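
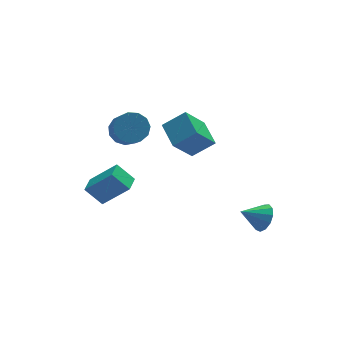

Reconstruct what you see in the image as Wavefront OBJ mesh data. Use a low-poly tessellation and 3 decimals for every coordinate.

v 4.131 -2.536 -3.449
v 4.543 -2.188 -2.844
v 3.009 -2.384 -2.771
v 4.419 -1.851 -3.126
v 4.203 -1.732 -3.51
v 3.965 -1.868 -3.875
v 3.779 -2.216 -4.104
v 3.705 -2.666 -4.125
v 3.767 -3.075 -3.932
v 3.944 -3.312 -3.585
v 4.181 -3.304 -3.194
v 4.402 -3.051 -2.885
v 4.537 -2.635 -2.755
v -1.145 2.165 0.849
v -0.669 2.628 1.426
v -0.898 1.018 2.908
v -1.375 0.555 2.331
v -1.141 2.761 1.497
v -1.371 1.151 2.979
v -1.615 2.704 1.362
v -1.845 1.094 2.844
v -1.939 2.476 1.064
v -2.169 0.867 2.546
v -2.012 2.15 0.698
v -2.242 0.54 2.18
v -1.809 1.828 0.38
v -2.039 0.218 1.862
v -1.396 1.613 0.211
v -1.625 0.003 1.693
v -0.902 1.574 0.244
v -1.132 -0.036 1.726
v -0.486 1.722 0.47
v -0.716 0.112 1.952
v -0.279 2.01 0.816
v -0.509 0.401 2.297
v -0.347 2.348 1.172
v -0.577 0.739 2.654
v -3.399 1.883 -2.847
v -2.21 1.232 -1.487
v -2.877 2.711 -2.907
v -1.689 2.06 -1.547
v -2.671 1.36 -3.733
v -1.483 0.709 -2.373
v -2.15 2.188 -3.793
v -0.961 1.537 -2.433
v 0.838 1.107 -0.06
v 1.978 0.913 0.764
v 0.78 2.576 0.366
v 1.92 2.382 1.19
v 1.98 1.578 -1.53
v 3.12 1.384 -0.706
v 1.922 3.047 -1.104
v 3.062 2.853 -0.28
f 2 1 4
f 2 4 3
f 4 1 5
f 4 5 3
f 5 1 6
f 5 6 3
f 6 1 7
f 6 7 3
f 7 1 8
f 7 8 3
f 8 1 9
f 8 9 3
f 9 1 10
f 9 10 3
f 10 1 11
f 10 11 3
f 11 1 12
f 11 12 3
f 12 1 13
f 12 13 3
f 13 1 2
f 13 2 3
f 15 14 18
f 15 18 16
f 16 18 19
f 16 19 17
f 18 14 20
f 18 20 19
f 19 20 21
f 19 21 17
f 20 14 22
f 20 22 21
f 21 22 23
f 21 23 17
f 22 14 24
f 22 24 23
f 23 24 25
f 23 25 17
f 24 14 26
f 24 26 25
f 25 26 27
f 25 27 17
f 26 14 28
f 26 28 27
f 27 28 29
f 27 29 17
f 28 14 30
f 28 30 29
f 29 30 31
f 29 31 17
f 30 14 32
f 30 32 31
f 31 32 33
f 31 33 17
f 32 14 34
f 32 34 33
f 33 34 35
f 33 35 17
f 34 14 36
f 34 36 35
f 35 36 37
f 35 37 17
f 36 14 15
f 36 15 37
f 37 15 16
f 37 16 17
f 39 41 38
f 42 39 38
f 38 41 40
f 40 42 38
f 39 45 41
f 43 39 42
f 43 45 39
f 41 45 40
f 44 42 40
f 40 45 44
f 44 43 42
f 45 43 44
f 47 49 46
f 50 47 46
f 46 49 48
f 48 50 46
f 47 53 49
f 51 47 50
f 51 53 47
f 49 53 48
f 52 50 48
f 48 53 52
f 52 51 50
f 53 51 52



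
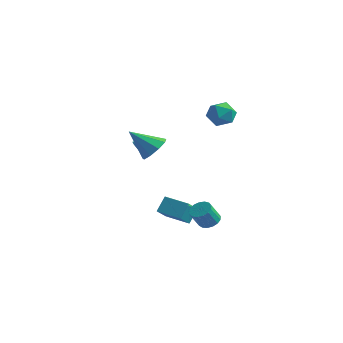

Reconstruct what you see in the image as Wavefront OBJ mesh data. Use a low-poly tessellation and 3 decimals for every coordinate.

v 1.027 2.444 4.119
v 1.725 2.868 4.428
v 1.795 1.972 3.032
v 2.493 2.396 3.341
v 2.178 1.704 3.77
v 1.703 1.996 4.441
v 1.817 2.844 3.019
v 1.342 3.136 3.69
v 2.213 3.115 3.748
v 2.436 2.41 4.212
v 1.084 2.43 3.248
v 1.307 1.725 3.712
v -3.087 1.631 0.148
v -2.482 1.441 -0.037
v -2.593 2.609 0.752
v -2.549 1.595 -0.233
v -2.697 1.755 -0.37
v -2.905 1.895 -0.428
v -3.14 1.996 -0.399
v -3.367 2.041 -0.286
v -3.551 2.024 -0.107
v -3.665 1.946 0.11
v -3.691 1.821 0.334
v -3.624 1.667 0.529
v -3.476 1.508 0.667
v -3.268 1.367 0.725
v -3.033 1.267 0.696
v -2.806 1.221 0.583
v -2.622 1.239 0.404
v -2.508 1.316 0.187
v -0.424 -0.279 1.497
v 0.257 -0.739 1.864
v -1.536 -0.981 2.683
v 0.202 -0.19 2.137
v -0.146 0.317 2.111
v -0.625 0.545 1.797
v -1.009 0.387 1.343
v -1.12 -0.083 0.961
v -0.906 -0.645 0.83
v -0.466 -1.036 1.011
v -0.007 -1.073 1.419
v 3.627 -0.808 -2.174
v 4.051 -0.451 -1.896
v 3.937 -1.055 -0.948
v 3.513 -1.412 -1.226
v 3.794 -0.314 -1.839
v 3.68 -0.917 -0.891
v 3.499 -0.29 -1.859
v 3.385 -0.893 -0.911
v 3.233 -0.384 -1.952
v 3.119 -0.988 -1.003
v 3.057 -0.576 -2.095
v 2.944 -1.18 -1.146
v 3.012 -0.821 -2.256
v 2.899 -1.425 -1.308
v 3.108 -1.063 -2.399
v 2.994 -1.667 -1.45
v 3.323 -1.247 -2.49
v 3.209 -1.85 -1.541
v 3.607 -1.33 -2.509
v 3.493 -1.934 -1.56
v 3.896 -1.294 -2.451
v 3.782 -1.897 -1.503
v 4.123 -1.146 -2.33
v 4.009 -1.75 -1.381
v 4.236 -0.921 -2.173
v 4.123 -1.525 -1.225
v 4.21 -0.67 -2.017
v 4.097 -1.274 -1.068
v -0.483 -0.049 -3.058
v -0.482 0.603 -2.223
v -0.838 1.092 -3.948
v -0.836 1.744 -3.112
v 0.896 0.216 -3.268
v 0.898 0.868 -2.432
v 0.542 1.357 -4.157
v 0.543 2.009 -3.322
f 1 12 6
f 1 6 2
f 1 2 8
f 1 8 11
f 1 11 12
f 2 6 10
f 6 12 5
f 12 11 3
f 11 8 7
f 8 2 9
f 4 10 5
f 4 5 3
f 4 3 7
f 4 7 9
f 4 9 10
f 5 10 6
f 3 5 12
f 7 3 11
f 9 7 8
f 10 9 2
f 14 13 16
f 14 16 15
f 16 13 17
f 16 17 15
f 17 13 18
f 17 18 15
f 18 13 19
f 18 19 15
f 19 13 20
f 19 20 15
f 20 13 21
f 20 21 15
f 21 13 22
f 21 22 15
f 22 13 23
f 22 23 15
f 23 13 24
f 23 24 15
f 24 13 25
f 24 25 15
f 25 13 26
f 25 26 15
f 26 13 27
f 26 27 15
f 27 13 28
f 27 28 15
f 28 13 29
f 28 29 15
f 29 13 30
f 29 30 15
f 30 13 14
f 30 14 15
f 32 31 34
f 32 34 33
f 34 31 35
f 34 35 33
f 35 31 36
f 35 36 33
f 36 31 37
f 36 37 33
f 37 31 38
f 37 38 33
f 38 31 39
f 38 39 33
f 39 31 40
f 39 40 33
f 40 31 41
f 40 41 33
f 41 31 32
f 41 32 33
f 43 42 46
f 43 46 44
f 44 46 47
f 44 47 45
f 46 42 48
f 46 48 47
f 47 48 49
f 47 49 45
f 48 42 50
f 48 50 49
f 49 50 51
f 49 51 45
f 50 42 52
f 50 52 51
f 51 52 53
f 51 53 45
f 52 42 54
f 52 54 53
f 53 54 55
f 53 55 45
f 54 42 56
f 54 56 55
f 55 56 57
f 55 57 45
f 56 42 58
f 56 58 57
f 57 58 59
f 57 59 45
f 58 42 60
f 58 60 59
f 59 60 61
f 59 61 45
f 60 42 62
f 60 62 61
f 61 62 63
f 61 63 45
f 62 42 64
f 62 64 63
f 63 64 65
f 63 65 45
f 64 42 66
f 64 66 65
f 65 66 67
f 65 67 45
f 66 42 68
f 66 68 67
f 67 68 69
f 67 69 45
f 68 42 43
f 68 43 69
f 69 43 44
f 69 44 45
f 71 73 70
f 74 71 70
f 70 73 72
f 72 74 70
f 71 77 73
f 75 71 74
f 75 77 71
f 73 77 72
f 76 74 72
f 72 77 76
f 76 75 74
f 77 75 76



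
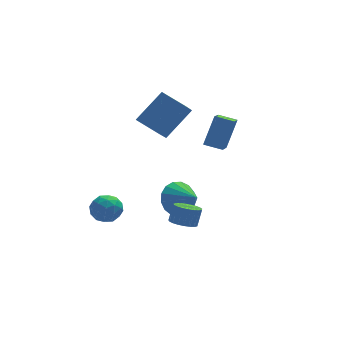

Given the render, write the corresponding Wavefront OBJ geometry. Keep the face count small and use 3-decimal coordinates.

v -3.619 2.232 -3.392
v -2.922 1.713 -3.106
v -4.118 1.107 -4.214
v -3.421 0.588 -3.928
v -4.083 0.827 -3.344
v -3.775 1.522 -2.836
v -3.265 1.298 -4.484
v -2.957 1.993 -3.976
v -2.703 1.136 -3.781
v -3.208 0.845 -3.076
v -3.832 1.975 -4.244
v -4.337 1.684 -3.539
v -3.227 2.071 -3.176
v -3.813 0.749 -4.144
v -4.202 0.889 -3.8
v -3.792 0.584 -3.632
v -3.728 1.959 -3.018
v -3.318 1.654 -2.85
v -4.001 1.133 -2.99
v -3.722 1.166 -4.47
v -3.312 0.861 -4.302
v -3.248 2.236 -3.688
v -2.838 1.931 -3.52
v -3.039 1.687 -4.33
v -2.688 1.428 -3.405
v -2.981 0.766 -3.889
v -2.89 1.183 -4.216
v -2.709 1.592 -3.917
v -2.985 1.256 -2.991
v -3.278 0.595 -3.475
v -3.668 0.735 -3.131
v -3.487 1.144 -2.832
v -2.857 0.917 -3.388
v -3.762 2.225 -3.845
v -4.055 1.564 -4.329
v -3.553 1.676 -4.488
v -3.372 2.085 -4.189
v -4.059 2.054 -3.431
v -4.352 1.392 -3.915
v -4.331 1.228 -3.403
v -4.15 1.637 -3.104
v -4.183 1.903 -3.932
v -0.643 -2.86 -2.292
v -0.034 -3.256 -2.369
v 0.291 -2.936 -1.445
v -0.317 -2.54 -1.368
v 0.048 -2.99 -2.49
v 0.373 -2.67 -1.566
v 0.011 -2.701 -2.577
v 0.336 -2.382 -1.653
v -0.14 -2.44 -2.614
v 0.186 -2.121 -1.69
v -0.377 -2.252 -2.596
v -0.052 -1.932 -1.672
v -0.66 -2.168 -2.525
v -0.335 -1.849 -1.601
v -0.94 -2.204 -2.414
v -0.615 -1.885 -1.49
v -1.169 -2.354 -2.281
v -0.844 -2.034 -1.358
v -1.307 -2.591 -2.151
v -0.981 -2.271 -1.227
v -1.329 -2.874 -2.045
v -1.004 -2.555 -1.121
v -1.234 -3.155 -1.981
v -0.908 -2.836 -1.058
v -1.036 -3.385 -1.972
v -0.71 -3.066 -1.048
v -0.77 -3.524 -2.017
v -0.444 -3.205 -1.094
v -0.482 -3.548 -2.11
v -0.156 -3.229 -1.187
v -0.222 -3.453 -2.235
v 0.104 -3.134 -1.311
v -0.123 -0.035 -2.557
v 0.61 0.641 -2.117
v 0.523 -1.265 -1.743
v 0.211 0.654 -1.781
v -0.264 0.509 -1.623
v -0.707 0.239 -1.678
v -1.017 -0.094 -1.935
v -1.121 -0.413 -2.334
v -0.997 -0.645 -2.784
v -0.673 -0.738 -3.182
v -0.223 -0.67 -3.437
v 0.25 -0.456 -3.49
v 0.637 -0.146 -3.329
v 0.851 0.189 -2.992
v 0.841 0.474 -2.554
v -0.817 0.935 1.781
v 0.683 1.504 3.242
v -1.77 2.043 2.328
v -0.27 2.612 3.789
v -0.23 1.928 0.791
v 1.27 2.497 2.252
v -1.183 3.036 1.338
v 0.317 3.605 2.799
v 1.712 1.888 -0.014
v 2.485 2.534 1.585
v 2.386 3.479 -0.982
v 3.159 4.124 0.617
v 2.601 1.376 -0.237
v 3.374 2.021 1.362
v 3.275 2.966 -1.205
v 4.048 3.612 0.394
f 1 38 17
f 38 12 41
f 17 41 6
f 38 41 17
f 1 17 13
f 17 6 18
f 13 18 2
f 17 18 13
f 1 13 22
f 13 2 23
f 22 23 8
f 13 23 22
f 1 22 34
f 22 8 37
f 34 37 11
f 22 37 34
f 1 34 38
f 34 11 42
f 38 42 12
f 34 42 38
f 2 18 29
f 18 6 32
f 29 32 10
f 18 32 29
f 6 41 19
f 41 12 40
f 19 40 5
f 41 40 19
f 12 42 39
f 42 11 35
f 39 35 3
f 42 35 39
f 11 37 36
f 37 8 24
f 36 24 7
f 37 24 36
f 8 23 28
f 23 2 25
f 28 25 9
f 23 25 28
f 4 30 16
f 30 10 31
f 16 31 5
f 30 31 16
f 4 16 14
f 16 5 15
f 14 15 3
f 16 15 14
f 4 14 21
f 14 3 20
f 21 20 7
f 14 20 21
f 4 21 26
f 21 7 27
f 26 27 9
f 21 27 26
f 4 26 30
f 26 9 33
f 30 33 10
f 26 33 30
f 5 31 19
f 31 10 32
f 19 32 6
f 31 32 19
f 3 15 39
f 15 5 40
f 39 40 12
f 15 40 39
f 7 20 36
f 20 3 35
f 36 35 11
f 20 35 36
f 9 27 28
f 27 7 24
f 28 24 8
f 27 24 28
f 10 33 29
f 33 9 25
f 29 25 2
f 33 25 29
f 44 43 47
f 44 47 45
f 45 47 48
f 45 48 46
f 47 43 49
f 47 49 48
f 48 49 50
f 48 50 46
f 49 43 51
f 49 51 50
f 50 51 52
f 50 52 46
f 51 43 53
f 51 53 52
f 52 53 54
f 52 54 46
f 53 43 55
f 53 55 54
f 54 55 56
f 54 56 46
f 55 43 57
f 55 57 56
f 56 57 58
f 56 58 46
f 57 43 59
f 57 59 58
f 58 59 60
f 58 60 46
f 59 43 61
f 59 61 60
f 60 61 62
f 60 62 46
f 61 43 63
f 61 63 62
f 62 63 64
f 62 64 46
f 63 43 65
f 63 65 64
f 64 65 66
f 64 66 46
f 65 43 67
f 65 67 66
f 66 67 68
f 66 68 46
f 67 43 69
f 67 69 68
f 68 69 70
f 68 70 46
f 69 43 71
f 69 71 70
f 70 71 72
f 70 72 46
f 71 43 73
f 71 73 72
f 72 73 74
f 72 74 46
f 73 43 44
f 73 44 74
f 74 44 45
f 74 45 46
f 76 75 78
f 76 78 77
f 78 75 79
f 78 79 77
f 79 75 80
f 79 80 77
f 80 75 81
f 80 81 77
f 81 75 82
f 81 82 77
f 82 75 83
f 82 83 77
f 83 75 84
f 83 84 77
f 84 75 85
f 84 85 77
f 85 75 86
f 85 86 77
f 86 75 87
f 86 87 77
f 87 75 88
f 87 88 77
f 88 75 89
f 88 89 77
f 89 75 76
f 89 76 77
f 91 93 90
f 94 91 90
f 90 93 92
f 92 94 90
f 91 97 93
f 95 91 94
f 95 97 91
f 93 97 92
f 96 94 92
f 92 97 96
f 96 95 94
f 97 95 96
f 99 101 98
f 102 99 98
f 98 101 100
f 100 102 98
f 99 105 101
f 103 99 102
f 103 105 99
f 101 105 100
f 104 102 100
f 100 105 104
f 104 103 102
f 105 103 104



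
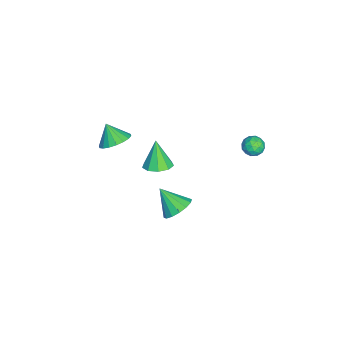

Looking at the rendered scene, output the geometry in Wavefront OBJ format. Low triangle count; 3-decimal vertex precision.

v 1.994 0.466 -3.501
v 2.384 0.94 -2.884
v 1.526 -0.506 -2.459
v 1.967 1.108 -2.914
v 1.558 1.104 -3.102
v 1.265 0.929 -3.396
v 1.168 0.63 -3.719
v 1.292 0.287 -3.983
v 1.604 -0.008 -4.118
v 2.021 -0.176 -4.088
v 2.43 -0.172 -3.9
v 2.723 0.003 -3.606
v 2.82 0.302 -3.284
v 2.696 0.645 -3.02
v -0.508 -0.893 -2.789
v 0.161 -1.301 -2.581
v -1.092 -1.087 -1.291
v 0.231 -0.76 -2.484
v -0.045 -0.282 -2.53
v -0.537 -0.089 -2.697
v -1.015 -0.273 -2.907
v -1.256 -0.747 -3.062
v -1.147 -1.29 -3.09
v -0.739 -1.647 -2.976
v -0.222 -1.651 -2.775
v -3.489 4.154 -3.283
v -3.039 4.121 -2.813
v -3.201 3.199 -3.627
v -2.751 3.166 -3.157
v -3.384 3.142 -3.004
v -3.562 3.732 -2.792
v -2.678 3.588 -3.648
v -2.856 4.178 -3.436
v -2.538 3.771 -3.039
v -2.974 3.495 -2.64
v -3.266 3.825 -3.8
v -3.702 3.549 -3.401
v -3.29 4.221 -3.018
v -2.95 3.099 -3.422
v -3.323 3.085 -3.332
v -3.058 3.065 -3.056
v -3.597 3.993 -3.005
v -3.332 3.973 -2.729
v -3.535 3.398 -2.841
v -2.908 3.347 -3.711
v -2.643 3.327 -3.435
v -3.182 4.255 -3.384
v -2.917 4.235 -3.108
v -2.705 3.922 -3.599
v -2.73 3.996 -2.874
v -2.561 3.435 -3.076
v -2.518 3.683 -3.365
v -2.622 4.029 -3.24
v -2.987 3.834 -2.64
v -2.817 3.273 -2.842
v -3.189 3.259 -2.752
v -3.294 3.606 -2.627
v -2.692 3.628 -2.773
v -3.423 4.047 -3.598
v -3.253 3.486 -3.8
v -2.946 3.714 -3.813
v -3.051 4.061 -3.688
v -3.679 3.885 -3.364
v -3.51 3.324 -3.566
v -3.618 3.291 -3.2
v -3.722 3.637 -3.075
v -3.548 3.692 -3.667
v -2.222 -3.372 -2.884
v -1.383 -3.527 -2.567
v -2.678 -3.908 -1.936
v -1.474 -3.167 -2.407
v -1.714 -2.847 -2.342
v -2.054 -2.631 -2.383
v -2.427 -2.562 -2.524
v -2.76 -2.653 -2.736
v -2.986 -2.887 -2.977
v -3.061 -3.217 -3.2
v -2.97 -3.578 -3.36
v -2.73 -3.898 -3.426
v -2.39 -4.114 -3.384
v -2.017 -4.183 -3.243
v -1.684 -4.091 -3.031
v -1.458 -3.857 -2.79
f 2 1 4
f 2 4 3
f 4 1 5
f 4 5 3
f 5 1 6
f 5 6 3
f 6 1 7
f 6 7 3
f 7 1 8
f 7 8 3
f 8 1 9
f 8 9 3
f 9 1 10
f 9 10 3
f 10 1 11
f 10 11 3
f 11 1 12
f 11 12 3
f 12 1 13
f 12 13 3
f 13 1 14
f 13 14 3
f 14 1 2
f 14 2 3
f 16 15 18
f 16 18 17
f 18 15 19
f 18 19 17
f 19 15 20
f 19 20 17
f 20 15 21
f 20 21 17
f 21 15 22
f 21 22 17
f 22 15 23
f 22 23 17
f 23 15 24
f 23 24 17
f 24 15 25
f 24 25 17
f 25 15 16
f 25 16 17
f 26 63 42
f 63 37 66
f 42 66 31
f 63 66 42
f 26 42 38
f 42 31 43
f 38 43 27
f 42 43 38
f 26 38 47
f 38 27 48
f 47 48 33
f 38 48 47
f 26 47 59
f 47 33 62
f 59 62 36
f 47 62 59
f 26 59 63
f 59 36 67
f 63 67 37
f 59 67 63
f 27 43 54
f 43 31 57
f 54 57 35
f 43 57 54
f 31 66 44
f 66 37 65
f 44 65 30
f 66 65 44
f 37 67 64
f 67 36 60
f 64 60 28
f 67 60 64
f 36 62 61
f 62 33 49
f 61 49 32
f 62 49 61
f 33 48 53
f 48 27 50
f 53 50 34
f 48 50 53
f 29 55 41
f 55 35 56
f 41 56 30
f 55 56 41
f 29 41 39
f 41 30 40
f 39 40 28
f 41 40 39
f 29 39 46
f 39 28 45
f 46 45 32
f 39 45 46
f 29 46 51
f 46 32 52
f 51 52 34
f 46 52 51
f 29 51 55
f 51 34 58
f 55 58 35
f 51 58 55
f 30 56 44
f 56 35 57
f 44 57 31
f 56 57 44
f 28 40 64
f 40 30 65
f 64 65 37
f 40 65 64
f 32 45 61
f 45 28 60
f 61 60 36
f 45 60 61
f 34 52 53
f 52 32 49
f 53 49 33
f 52 49 53
f 35 58 54
f 58 34 50
f 54 50 27
f 58 50 54
f 69 68 71
f 69 71 70
f 71 68 72
f 71 72 70
f 72 68 73
f 72 73 70
f 73 68 74
f 73 74 70
f 74 68 75
f 74 75 70
f 75 68 76
f 75 76 70
f 76 68 77
f 76 77 70
f 77 68 78
f 77 78 70
f 78 68 79
f 78 79 70
f 79 68 80
f 79 80 70
f 80 68 81
f 80 81 70
f 81 68 82
f 81 82 70
f 82 68 83
f 82 83 70
f 83 68 69
f 83 69 70



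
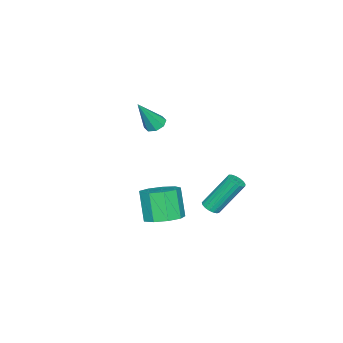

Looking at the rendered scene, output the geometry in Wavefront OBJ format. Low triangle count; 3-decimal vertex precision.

v 2.299 0.925 1.011
v 2.949 1.523 1.437
v 2.451 1.013 2.914
v 1.801 0.415 2.489
v 2.366 1.842 1.35
v 1.867 1.332 2.827
v 1.751 1.732 1.105
v 1.253 1.222 2.582
v 1.393 1.244 0.816
v 0.895 0.735 2.293
v 1.459 0.607 0.619
v 0.961 0.098 2.096
v 1.918 0.119 0.605
v 1.42 -0.391 2.082
v 2.555 0.007 0.781
v 2.057 -0.502 2.258
v 3.072 0.325 1.065
v 2.574 -0.184 2.542
v 3.228 0.924 1.324
v 2.73 0.414 2.801
v 0.025 2.135 0.809
v 0.394 2.469 0.769
v -0.295 3.44 2.511
v -0.665 3.105 2.551
v 0.215 2.566 0.644
v -0.474 3.537 2.386
v -0.007 2.565 0.556
v -0.697 3.536 2.298
v -0.223 2.465 0.527
v -0.912 3.436 2.269
v -0.382 2.289 0.562
v -1.071 3.26 2.304
v -0.447 2.078 0.654
v -1.137 3.049 2.396
v -0.405 1.88 0.781
v -1.094 2.851 2.523
v -0.264 1.74 0.915
v -0.953 2.711 2.657
v -0.057 1.691 1.024
v -0.746 2.662 2.766
v 0.169 1.743 1.084
v -0.521 2.714 2.826
v 0.361 1.885 1.082
v -0.328 2.856 2.823
v 0.477 2.084 1.016
v -0.213 3.055 2.758
v 0.489 2.295 0.904
v -0.201 3.266 2.645
v -4.116 -3.17 2.69
v -3.589 -3.271 2.399
v -3.284 -3.67 4.37
v -3.629 -2.831 2.55
v -3.954 -2.59 2.782
v -4.374 -2.688 2.961
v -4.643 -3.07 2.981
v -4.603 -3.51 2.83
v -4.278 -3.751 2.598
v -3.858 -3.652 2.419
f 2 1 5
f 2 5 3
f 3 5 6
f 3 6 4
f 5 1 7
f 5 7 6
f 6 7 8
f 6 8 4
f 7 1 9
f 7 9 8
f 8 9 10
f 8 10 4
f 9 1 11
f 9 11 10
f 10 11 12
f 10 12 4
f 11 1 13
f 11 13 12
f 12 13 14
f 12 14 4
f 13 1 15
f 13 15 14
f 14 15 16
f 14 16 4
f 15 1 17
f 15 17 16
f 16 17 18
f 16 18 4
f 17 1 19
f 17 19 18
f 18 19 20
f 18 20 4
f 19 1 2
f 19 2 20
f 20 2 3
f 20 3 4
f 22 21 25
f 22 25 23
f 23 25 26
f 23 26 24
f 25 21 27
f 25 27 26
f 26 27 28
f 26 28 24
f 27 21 29
f 27 29 28
f 28 29 30
f 28 30 24
f 29 21 31
f 29 31 30
f 30 31 32
f 30 32 24
f 31 21 33
f 31 33 32
f 32 33 34
f 32 34 24
f 33 21 35
f 33 35 34
f 34 35 36
f 34 36 24
f 35 21 37
f 35 37 36
f 36 37 38
f 36 38 24
f 37 21 39
f 37 39 38
f 38 39 40
f 38 40 24
f 39 21 41
f 39 41 40
f 40 41 42
f 40 42 24
f 41 21 43
f 41 43 42
f 42 43 44
f 42 44 24
f 43 21 45
f 43 45 44
f 44 45 46
f 44 46 24
f 45 21 47
f 45 47 46
f 46 47 48
f 46 48 24
f 47 21 22
f 47 22 48
f 48 22 23
f 48 23 24
f 50 49 52
f 50 52 51
f 52 49 53
f 52 53 51
f 53 49 54
f 53 54 51
f 54 49 55
f 54 55 51
f 55 49 56
f 55 56 51
f 56 49 57
f 56 57 51
f 57 49 58
f 57 58 51
f 58 49 50
f 58 50 51



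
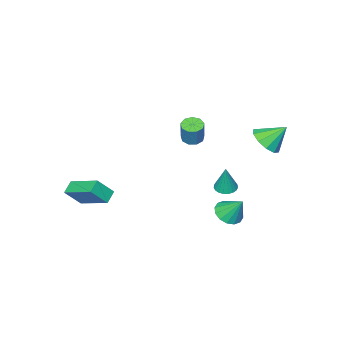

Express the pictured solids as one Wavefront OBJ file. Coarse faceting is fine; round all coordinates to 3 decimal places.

v 3.855 -4.098 -4.228
v 3.214 -4.362 -3.828
v 3.644 -2.274 -3.362
v 3.003 -2.537 -2.963
v 4.597 -4.463 -3.277
v 3.956 -4.726 -2.878
v 4.386 -2.638 -2.412
v 3.745 -2.902 -2.012
v -2.118 -2.423 -1.119
v -1.545 -2.562 -1.23
v -1.229 -2.236 -0.012
v -1.802 -2.097 0.099
v -1.613 -2.167 -1.318
v -1.298 -1.841 -0.1
v -1.917 -1.892 -1.313
v -1.602 -1.566 -0.095
v -2.315 -1.865 -1.217
v -2 -1.539 0.001
v -2.621 -2.1 -1.076
v -2.306 -1.773 0.143
v -2.691 -2.485 -0.954
v -2.376 -2.159 0.264
v -2.493 -2.842 -0.91
v -2.178 -2.516 0.308
v -2.119 -3.003 -0.963
v -1.804 -2.676 0.255
v -1.744 -2.892 -1.09
v -1.429 -2.566 0.128
v 0.213 2.479 -1.365
v 0.774 2.572 -1.476
v 0.467 2.721 0.125
v 0.682 2.794 -1.496
v 0.508 2.961 -1.493
v 0.283 3.045 -1.469
v 0.046 3.031 -1.426
v -0.162 2.922 -1.372
v -0.305 2.736 -1.318
v -0.359 2.506 -1.271
v -0.314 2.271 -1.241
v -0.178 2.072 -1.232
v 0.025 1.943 -1.246
v 0.261 1.907 -1.28
v 0.489 1.97 -1.329
v 0.669 2.121 -1.385
v 0.769 2.334 -1.436
v -0.137 2.353 -3.448
v 0.443 2.818 -3.713
v -0.263 3.167 -2.292
v 0.1 2.981 -3.865
v -0.307 2.975 -3.905
v -0.668 2.802 -3.822
v -0.887 2.509 -3.64
v -0.905 2.174 -3.406
v -0.718 1.887 -3.183
v -0.374 1.725 -3.032
v 0.033 1.731 -2.991
v 0.394 1.903 -3.074
v 0.613 2.196 -3.256
v 0.631 2.531 -3.49
v -2.836 2.086 0.414
v -2.042 2.339 0.826
v -3.564 2.754 1.406
v -2.183 2.747 0.447
v -2.574 2.903 0.055
v -3.065 2.746 -0.199
v -3.469 2.337 -0.22
v -3.63 1.832 0.002
v -3.489 1.424 0.381
v -3.098 1.269 0.773
v -2.607 1.425 1.028
v -2.204 1.834 1.048
f 2 4 1
f 5 2 1
f 1 4 3
f 3 5 1
f 2 8 4
f 6 2 5
f 6 8 2
f 4 8 3
f 7 5 3
f 3 8 7
f 7 6 5
f 8 6 7
f 10 9 13
f 10 13 11
f 11 13 14
f 11 14 12
f 13 9 15
f 13 15 14
f 14 15 16
f 14 16 12
f 15 9 17
f 15 17 16
f 16 17 18
f 16 18 12
f 17 9 19
f 17 19 18
f 18 19 20
f 18 20 12
f 19 9 21
f 19 21 20
f 20 21 22
f 20 22 12
f 21 9 23
f 21 23 22
f 22 23 24
f 22 24 12
f 23 9 25
f 23 25 24
f 24 25 26
f 24 26 12
f 25 9 27
f 25 27 26
f 26 27 28
f 26 28 12
f 27 9 10
f 27 10 28
f 28 10 11
f 28 11 12
f 30 29 32
f 30 32 31
f 32 29 33
f 32 33 31
f 33 29 34
f 33 34 31
f 34 29 35
f 34 35 31
f 35 29 36
f 35 36 31
f 36 29 37
f 36 37 31
f 37 29 38
f 37 38 31
f 38 29 39
f 38 39 31
f 39 29 40
f 39 40 31
f 40 29 41
f 40 41 31
f 41 29 42
f 41 42 31
f 42 29 43
f 42 43 31
f 43 29 44
f 43 44 31
f 44 29 45
f 44 45 31
f 45 29 30
f 45 30 31
f 47 46 49
f 47 49 48
f 49 46 50
f 49 50 48
f 50 46 51
f 50 51 48
f 51 46 52
f 51 52 48
f 52 46 53
f 52 53 48
f 53 46 54
f 53 54 48
f 54 46 55
f 54 55 48
f 55 46 56
f 55 56 48
f 56 46 57
f 56 57 48
f 57 46 58
f 57 58 48
f 58 46 59
f 58 59 48
f 59 46 47
f 59 47 48
f 61 60 63
f 61 63 62
f 63 60 64
f 63 64 62
f 64 60 65
f 64 65 62
f 65 60 66
f 65 66 62
f 66 60 67
f 66 67 62
f 67 60 68
f 67 68 62
f 68 60 69
f 68 69 62
f 69 60 70
f 69 70 62
f 70 60 71
f 70 71 62
f 71 60 61
f 71 61 62



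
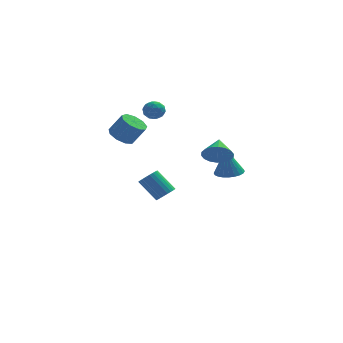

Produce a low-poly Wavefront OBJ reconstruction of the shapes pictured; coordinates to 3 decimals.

v -0.781 2.735 -3.259
v -0.277 3.003 -2.968
v -1.216 3.553 -1.85
v -1.719 3.285 -2.141
v -0.35 3.187 -3.12
v -1.289 3.737 -2.002
v -0.488 3.303 -3.293
v -1.427 3.853 -2.175
v -0.67 3.332 -3.46
v -1.609 3.882 -2.343
v -0.87 3.271 -3.597
v -1.809 3.821 -2.48
v -1.056 3.127 -3.683
v -1.995 3.677 -2.565
v -1.199 2.924 -3.704
v -2.138 3.474 -2.586
v -1.28 2.693 -3.657
v -2.219 3.243 -2.54
v -1.284 2.467 -3.55
v -2.223 3.017 -2.432
v -1.211 2.283 -3.398
v -2.15 2.833 -2.28
v -1.073 2.167 -3.225
v -2.012 2.717 -2.107
v -0.891 2.138 -3.057
v -1.83 2.688 -1.94
v -0.691 2.199 -2.92
v -1.63 2.749 -1.803
v -0.505 2.343 -2.835
v -1.444 2.893 -1.717
v -0.362 2.546 -2.814
v -1.301 3.096 -1.696
v -0.281 2.777 -2.86
v -1.22 3.327 -1.743
v 2.312 -2.03 0.455
v 2.886 -1.522 0.533
v 2.128 -2.07 2.085
v 2.649 -1.339 0.511
v 2.36 -1.262 0.48
v 2.064 -1.301 0.446
v 1.806 -1.451 0.413
v 1.625 -1.689 0.386
v 1.549 -1.979 0.37
v 1.588 -2.277 0.367
v 1.738 -2.537 0.378
v 1.976 -2.72 0.4
v 2.264 -2.798 0.431
v 2.56 -2.759 0.465
v 2.818 -2.609 0.498
v 2.999 -2.37 0.525
v 3.076 -2.08 0.541
v 3.036 -1.782 0.544
v -3.045 -0.797 2.488
v -2.622 -0.198 2.286
v -1.953 -0.325 3.31
v -2.375 -0.923 3.512
v -3.028 -0.041 2.57
v -2.359 -0.168 3.595
v -3.441 -0.238 2.816
v -2.772 -0.365 3.841
v -3.669 -0.696 2.909
v -3 -0.823 3.933
v -3.605 -1.201 2.804
v -2.936 -1.328 3.828
v -3.278 -1.517 2.551
v -2.609 -1.644 3.576
v -2.842 -1.496 2.269
v -2.173 -1.623 3.293
v -2.501 -1.147 2.089
v -1.832 -1.274 3.114
v -2.414 -0.635 2.096
v -1.745 -0.762 3.12
v -1.336 2.11 3.012
v -0.993 2.016 3.534
v -1.787 1.204 3.146
v -1.444 1.11 3.668
v -1.894 1.553 3.661
v -1.615 2.113 3.578
v -1.165 1.107 3.102
v -0.886 1.667 3.019
v -0.888 1.397 3.589
v -1.338 1.672 3.934
v -1.442 1.548 2.746
v -1.892 1.823 3.091
v -1.125 2.142 3.261
v -1.655 1.078 3.419
v -1.919 1.338 3.415
v -1.718 1.283 3.721
v -1.49 2.199 3.287
v -1.289 2.144 3.594
v -1.818 1.872 3.668
v -1.491 1.076 3.086
v -1.29 1.021 3.393
v -1.062 1.937 2.959
v -0.861 1.882 3.265
v -0.962 1.348 3.012
v -0.861 1.723 3.6
v -1.127 1.191 3.679
v -0.963 1.189 3.347
v -0.799 1.518 3.298
v -1.126 1.885 3.803
v -1.391 1.353 3.882
v -1.656 1.613 3.878
v -1.492 1.942 3.829
v -1.064 1.521 3.836
v -1.389 1.867 2.798
v -1.654 1.335 2.877
v -1.288 1.278 2.851
v -1.124 1.607 2.802
v -1.653 2.029 3.001
v -1.919 1.497 3.08
v -1.981 1.702 3.382
v -1.817 2.031 3.333
v -1.716 1.699 2.844
v 1.633 -4.203 2.582
v 2.267 -4.495 2.973
v 1.747 -3.157 3.178
v 2.413 -4.347 2.684
v 2.405 -4.17 2.376
v 2.244 -4 2.108
v 1.962 -3.87 1.933
v 1.615 -3.806 1.888
v 1.271 -3.82 1.979
v 0.999 -3.911 2.19
v 0.853 -4.06 2.479
v 0.861 -4.237 2.788
v 1.022 -4.407 3.056
v 1.304 -4.537 3.23
v 1.651 -4.601 3.276
v 1.995 -4.586 3.184
f 2 1 5
f 2 5 3
f 3 5 6
f 3 6 4
f 5 1 7
f 5 7 6
f 6 7 8
f 6 8 4
f 7 1 9
f 7 9 8
f 8 9 10
f 8 10 4
f 9 1 11
f 9 11 10
f 10 11 12
f 10 12 4
f 11 1 13
f 11 13 12
f 12 13 14
f 12 14 4
f 13 1 15
f 13 15 14
f 14 15 16
f 14 16 4
f 15 1 17
f 15 17 16
f 16 17 18
f 16 18 4
f 17 1 19
f 17 19 18
f 18 19 20
f 18 20 4
f 19 1 21
f 19 21 20
f 20 21 22
f 20 22 4
f 21 1 23
f 21 23 22
f 22 23 24
f 22 24 4
f 23 1 25
f 23 25 24
f 24 25 26
f 24 26 4
f 25 1 27
f 25 27 26
f 26 27 28
f 26 28 4
f 27 1 29
f 27 29 28
f 28 29 30
f 28 30 4
f 29 1 31
f 29 31 30
f 30 31 32
f 30 32 4
f 31 1 33
f 31 33 32
f 32 33 34
f 32 34 4
f 33 1 2
f 33 2 34
f 34 2 3
f 34 3 4
f 36 35 38
f 36 38 37
f 38 35 39
f 38 39 37
f 39 35 40
f 39 40 37
f 40 35 41
f 40 41 37
f 41 35 42
f 41 42 37
f 42 35 43
f 42 43 37
f 43 35 44
f 43 44 37
f 44 35 45
f 44 45 37
f 45 35 46
f 45 46 37
f 46 35 47
f 46 47 37
f 47 35 48
f 47 48 37
f 48 35 49
f 48 49 37
f 49 35 50
f 49 50 37
f 50 35 51
f 50 51 37
f 51 35 52
f 51 52 37
f 52 35 36
f 52 36 37
f 54 53 57
f 54 57 55
f 55 57 58
f 55 58 56
f 57 53 59
f 57 59 58
f 58 59 60
f 58 60 56
f 59 53 61
f 59 61 60
f 60 61 62
f 60 62 56
f 61 53 63
f 61 63 62
f 62 63 64
f 62 64 56
f 63 53 65
f 63 65 64
f 64 65 66
f 64 66 56
f 65 53 67
f 65 67 66
f 66 67 68
f 66 68 56
f 67 53 69
f 67 69 68
f 68 69 70
f 68 70 56
f 69 53 71
f 69 71 70
f 70 71 72
f 70 72 56
f 71 53 54
f 71 54 72
f 72 54 55
f 72 55 56
f 73 110 89
f 110 84 113
f 89 113 78
f 110 113 89
f 73 89 85
f 89 78 90
f 85 90 74
f 89 90 85
f 73 85 94
f 85 74 95
f 94 95 80
f 85 95 94
f 73 94 106
f 94 80 109
f 106 109 83
f 94 109 106
f 73 106 110
f 106 83 114
f 110 114 84
f 106 114 110
f 74 90 101
f 90 78 104
f 101 104 82
f 90 104 101
f 78 113 91
f 113 84 112
f 91 112 77
f 113 112 91
f 84 114 111
f 114 83 107
f 111 107 75
f 114 107 111
f 83 109 108
f 109 80 96
f 108 96 79
f 109 96 108
f 80 95 100
f 95 74 97
f 100 97 81
f 95 97 100
f 76 102 88
f 102 82 103
f 88 103 77
f 102 103 88
f 76 88 86
f 88 77 87
f 86 87 75
f 88 87 86
f 76 86 93
f 86 75 92
f 93 92 79
f 86 92 93
f 76 93 98
f 93 79 99
f 98 99 81
f 93 99 98
f 76 98 102
f 98 81 105
f 102 105 82
f 98 105 102
f 77 103 91
f 103 82 104
f 91 104 78
f 103 104 91
f 75 87 111
f 87 77 112
f 111 112 84
f 87 112 111
f 79 92 108
f 92 75 107
f 108 107 83
f 92 107 108
f 81 99 100
f 99 79 96
f 100 96 80
f 99 96 100
f 82 105 101
f 105 81 97
f 101 97 74
f 105 97 101
f 116 115 118
f 116 118 117
f 118 115 119
f 118 119 117
f 119 115 120
f 119 120 117
f 120 115 121
f 120 121 117
f 121 115 122
f 121 122 117
f 122 115 123
f 122 123 117
f 123 115 124
f 123 124 117
f 124 115 125
f 124 125 117
f 125 115 126
f 125 126 117
f 126 115 127
f 126 127 117
f 127 115 128
f 127 128 117
f 128 115 129
f 128 129 117
f 129 115 130
f 129 130 117
f 130 115 116
f 130 116 117



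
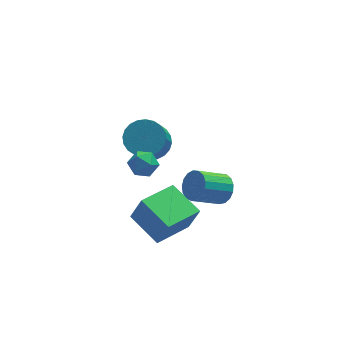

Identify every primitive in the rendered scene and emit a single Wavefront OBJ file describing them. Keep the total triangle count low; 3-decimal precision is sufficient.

v -1.247 -4.279 -3.871
v -0.794 -4.496 -2.554
v -2.168 -2.835 -3.315
v -1.714 -3.053 -1.998
v 0.314 -3.147 -4.222
v 0.768 -3.365 -2.905
v -0.606 -1.704 -3.666
v -0.153 -1.921 -2.349
v -2.084 -1.559 -0.742
v -1.574 -1.103 -0.471
v -1.226 -2.277 -1.149
v -0.716 -1.821 -0.878
v -1.141 -2.211 -0.421
v -1.671 -1.767 -0.169
v -1.129 -1.613 -1.451
v -1.659 -1.169 -1.199
v -0.984 -1.136 -0.909
v -0.991 -1.506 -0.273
v -1.809 -1.874 -1.347
v -1.816 -2.244 -0.711
v 2.058 -1.608 -3.367
v 2.479 -1.56 -2.712
v 1.164 -1.923 -1.839
v 0.742 -1.972 -2.493
v 2.35 -1.213 -2.761
v 1.035 -1.576 -1.888
v 2.154 -0.956 -2.95
v 0.839 -1.32 -2.076
v 1.937 -0.849 -3.233
v 0.621 -1.213 -2.36
v 1.746 -0.916 -3.547
v 0.431 -1.28 -2.674
v 1.628 -1.142 -3.82
v 0.312 -1.505 -2.947
v 1.607 -1.474 -3.989
v 0.292 -1.837 -3.116
v 1.69 -1.837 -4.015
v 0.375 -2.2 -3.142
v 1.857 -2.148 -3.893
v 0.542 -2.511 -3.02
v 2.07 -2.335 -3.65
v 0.755 -2.698 -2.777
v 2.28 -2.356 -3.342
v 0.965 -2.719 -2.469
v 2.439 -2.205 -3.04
v 1.124 -2.568 -2.167
v 2.511 -1.918 -2.813
v 1.196 -2.281 -1.939
v -0.489 2.042 -3.12
v 0.301 2.354 -2.651
v -0.181 1.05 -0.972
v -0.971 0.738 -1.44
v 0.041 2.602 -2.533
v -0.44 1.299 -0.853
v -0.299 2.766 -2.503
v -0.78 1.462 -0.824
v -0.668 2.819 -2.568
v -1.149 1.516 -0.888
v -1.01 2.754 -2.716
v -1.491 1.451 -1.037
v -1.272 2.58 -2.926
v -1.754 1.277 -1.247
v -1.416 2.325 -3.166
v -1.897 1.021 -1.486
v -1.418 2.026 -3.398
v -1.9 0.723 -1.718
v -1.279 1.73 -3.588
v -1.761 0.426 -1.909
v -1.02 1.481 -3.707
v -1.501 0.178 -2.027
v -0.68 1.318 -3.736
v -1.161 0.014 -2.057
v -0.311 1.264 -3.672
v -0.792 -0.039 -1.992
v 0.031 1.329 -3.523
v -0.45 0.026 -1.844
v 0.294 1.503 -3.313
v -0.188 0.2 -1.634
v 0.437 1.759 -3.074
v -0.044 0.455 -1.394
v 0.44 2.057 -2.842
v -0.042 0.754 -1.162
f 2 4 1
f 5 2 1
f 1 4 3
f 3 5 1
f 2 8 4
f 6 2 5
f 6 8 2
f 4 8 3
f 7 5 3
f 3 8 7
f 7 6 5
f 8 6 7
f 9 20 14
f 9 14 10
f 9 10 16
f 9 16 19
f 9 19 20
f 10 14 18
f 14 20 13
f 20 19 11
f 19 16 15
f 16 10 17
f 12 18 13
f 12 13 11
f 12 11 15
f 12 15 17
f 12 17 18
f 13 18 14
f 11 13 20
f 15 11 19
f 17 15 16
f 18 17 10
f 22 21 25
f 22 25 23
f 23 25 26
f 23 26 24
f 25 21 27
f 25 27 26
f 26 27 28
f 26 28 24
f 27 21 29
f 27 29 28
f 28 29 30
f 28 30 24
f 29 21 31
f 29 31 30
f 30 31 32
f 30 32 24
f 31 21 33
f 31 33 32
f 32 33 34
f 32 34 24
f 33 21 35
f 33 35 34
f 34 35 36
f 34 36 24
f 35 21 37
f 35 37 36
f 36 37 38
f 36 38 24
f 37 21 39
f 37 39 38
f 38 39 40
f 38 40 24
f 39 21 41
f 39 41 40
f 40 41 42
f 40 42 24
f 41 21 43
f 41 43 42
f 42 43 44
f 42 44 24
f 43 21 45
f 43 45 44
f 44 45 46
f 44 46 24
f 45 21 47
f 45 47 46
f 46 47 48
f 46 48 24
f 47 21 22
f 47 22 48
f 48 22 23
f 48 23 24
f 50 49 53
f 50 53 51
f 51 53 54
f 51 54 52
f 53 49 55
f 53 55 54
f 54 55 56
f 54 56 52
f 55 49 57
f 55 57 56
f 56 57 58
f 56 58 52
f 57 49 59
f 57 59 58
f 58 59 60
f 58 60 52
f 59 49 61
f 59 61 60
f 60 61 62
f 60 62 52
f 61 49 63
f 61 63 62
f 62 63 64
f 62 64 52
f 63 49 65
f 63 65 64
f 64 65 66
f 64 66 52
f 65 49 67
f 65 67 66
f 66 67 68
f 66 68 52
f 67 49 69
f 67 69 68
f 68 69 70
f 68 70 52
f 69 49 71
f 69 71 70
f 70 71 72
f 70 72 52
f 71 49 73
f 71 73 72
f 72 73 74
f 72 74 52
f 73 49 75
f 73 75 74
f 74 75 76
f 74 76 52
f 75 49 77
f 75 77 76
f 76 77 78
f 76 78 52
f 77 49 79
f 77 79 78
f 78 79 80
f 78 80 52
f 79 49 81
f 79 81 80
f 80 81 82
f 80 82 52
f 81 49 50
f 81 50 82
f 82 50 51
f 82 51 52



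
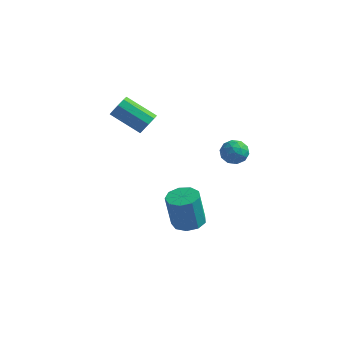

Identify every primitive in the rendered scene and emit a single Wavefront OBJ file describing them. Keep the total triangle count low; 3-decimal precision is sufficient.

v 1.266 1.618 -2.6
v 1.896 2.338 -2.441
v 1.624 2.102 -0.301
v 0.994 1.382 -0.46
v 1.281 2.582 -2.492
v 1.009 2.346 -0.352
v 0.659 2.374 -2.594
v 0.387 2.139 -0.454
v 0.321 1.813 -2.699
v 0.049 1.578 -0.559
v 0.425 1.16 -2.757
v 0.153 0.925 -0.617
v 0.923 0.722 -2.742
v 0.651 0.486 -0.602
v 1.581 0.702 -2.661
v 1.309 0.467 -0.521
v 2.092 1.111 -2.551
v 1.82 0.876 -0.411
v 2.216 1.757 -2.464
v 1.944 1.522 -0.324
v 3.044 1.941 3.858
v 3.599 2.479 4.164
v 4.041 1.221 3.316
v 4.596 1.759 3.622
v 4.171 1.263 4.136
v 3.554 1.708 4.47
v 4.086 1.992 3.01
v 3.469 2.437 3.344
v 4.242 2.51 3.639
v 4.295 2.06 4.335
v 3.345 1.64 3.145
v 3.398 1.19 3.841
v 3.234 2.273 4.058
v 4.406 1.427 3.422
v 4.156 1.135 3.724
v 4.482 1.451 3.903
v 3.208 1.821 4.239
v 3.534 2.137 4.418
v 3.87 1.422 4.402
v 4.106 1.563 3.062
v 4.432 1.879 3.241
v 3.158 2.249 3.577
v 3.484 2.565 3.756
v 3.77 2.278 3.078
v 3.938 2.608 3.93
v 4.524 2.184 3.612
v 4.224 2.321 3.251
v 3.862 2.583 3.448
v 3.969 2.343 4.339
v 4.555 1.92 4.021
v 4.305 1.628 4.323
v 3.943 1.89 4.519
v 4.347 2.361 4.031
v 3.085 1.78 3.459
v 3.671 1.357 3.141
v 3.697 1.81 2.961
v 3.335 2.072 3.157
v 3.116 1.516 3.868
v 3.702 1.092 3.55
v 3.778 1.117 4.032
v 3.416 1.379 4.229
v 3.293 1.339 3.449
v -2.351 3.84 2.859
v -1.96 3.747 3.505
v -3.778 3.608 4.586
v -4.169 3.7 3.941
v -2.048 4.252 3.421
v -3.867 4.113 4.502
v -2.278 4.565 3.075
v -4.096 4.426 4.156
v -2.542 4.538 2.628
v -4.36 4.399 3.709
v -2.716 4.184 2.289
v -4.535 4.045 3.37
v -2.72 3.669 2.217
v -4.538 3.53 3.298
v -2.551 3.234 2.446
v -4.369 3.095 3.527
v -2.288 3.082 2.868
v -4.106 2.943 3.949
v -2.055 3.285 3.286
v -3.873 3.146 4.367
f 2 1 5
f 2 5 3
f 3 5 6
f 3 6 4
f 5 1 7
f 5 7 6
f 6 7 8
f 6 8 4
f 7 1 9
f 7 9 8
f 8 9 10
f 8 10 4
f 9 1 11
f 9 11 10
f 10 11 12
f 10 12 4
f 11 1 13
f 11 13 12
f 12 13 14
f 12 14 4
f 13 1 15
f 13 15 14
f 14 15 16
f 14 16 4
f 15 1 17
f 15 17 16
f 16 17 18
f 16 18 4
f 17 1 19
f 17 19 18
f 18 19 20
f 18 20 4
f 19 1 2
f 19 2 20
f 20 2 3
f 20 3 4
f 21 58 37
f 58 32 61
f 37 61 26
f 58 61 37
f 21 37 33
f 37 26 38
f 33 38 22
f 37 38 33
f 21 33 42
f 33 22 43
f 42 43 28
f 33 43 42
f 21 42 54
f 42 28 57
f 54 57 31
f 42 57 54
f 21 54 58
f 54 31 62
f 58 62 32
f 54 62 58
f 22 38 49
f 38 26 52
f 49 52 30
f 38 52 49
f 26 61 39
f 61 32 60
f 39 60 25
f 61 60 39
f 32 62 59
f 62 31 55
f 59 55 23
f 62 55 59
f 31 57 56
f 57 28 44
f 56 44 27
f 57 44 56
f 28 43 48
f 43 22 45
f 48 45 29
f 43 45 48
f 24 50 36
f 50 30 51
f 36 51 25
f 50 51 36
f 24 36 34
f 36 25 35
f 34 35 23
f 36 35 34
f 24 34 41
f 34 23 40
f 41 40 27
f 34 40 41
f 24 41 46
f 41 27 47
f 46 47 29
f 41 47 46
f 24 46 50
f 46 29 53
f 50 53 30
f 46 53 50
f 25 51 39
f 51 30 52
f 39 52 26
f 51 52 39
f 23 35 59
f 35 25 60
f 59 60 32
f 35 60 59
f 27 40 56
f 40 23 55
f 56 55 31
f 40 55 56
f 29 47 48
f 47 27 44
f 48 44 28
f 47 44 48
f 30 53 49
f 53 29 45
f 49 45 22
f 53 45 49
f 64 63 67
f 64 67 65
f 65 67 68
f 65 68 66
f 67 63 69
f 67 69 68
f 68 69 70
f 68 70 66
f 69 63 71
f 69 71 70
f 70 71 72
f 70 72 66
f 71 63 73
f 71 73 72
f 72 73 74
f 72 74 66
f 73 63 75
f 73 75 74
f 74 75 76
f 74 76 66
f 75 63 77
f 75 77 76
f 76 77 78
f 76 78 66
f 77 63 79
f 77 79 78
f 78 79 80
f 78 80 66
f 79 63 81
f 79 81 80
f 80 81 82
f 80 82 66
f 81 63 64
f 81 64 82
f 82 64 65
f 82 65 66



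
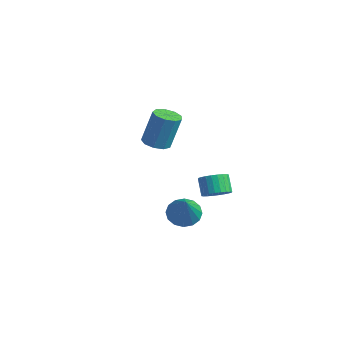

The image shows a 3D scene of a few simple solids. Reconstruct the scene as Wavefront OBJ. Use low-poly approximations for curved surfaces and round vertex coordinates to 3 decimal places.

v 2.537 -3.131 1.725
v 3.023 -2.459 1.689
v 3.783 -3.949 3.315
v 2.72 -2.362 1.977
v 2.367 -2.47 2.197
v 2.06 -2.756 2.291
v 1.881 -3.142 2.233
v 1.877 -3.525 2.039
v 2.05 -3.803 1.76
v 2.354 -3.9 1.472
v 2.706 -3.792 1.252
v 3.014 -3.506 1.158
v 3.193 -3.12 1.216
v 3.196 -2.737 1.411
v -3.316 -0.516 2.856
v -2.709 -0.119 2.665
v -2.437 0.373 4.553
v -3.044 -0.024 4.744
v -3.126 0.179 2.648
v -2.854 0.671 4.536
v -3.632 0.152 2.727
v -3.36 0.644 4.616
v -3.99 -0.188 2.867
v -3.719 0.304 4.756
v -4.033 -0.681 3.002
v -3.761 -0.189 4.89
v -3.74 -1.097 3.068
v -3.468 -0.605 4.956
v -3.249 -1.241 3.035
v -2.977 -0.749 4.923
v -2.789 -1.046 2.918
v -2.517 -0.554 4.806
v -2.575 -0.603 2.772
v -2.304 -0.111 4.66
v 1.445 -0.436 1.498
v 2.006 -0.078 1.799
v 1.415 0.154 2.623
v 0.855 -0.204 2.322
v 1.88 0.13 1.65
v 1.289 0.362 2.474
v 1.689 0.252 1.479
v 1.098 0.484 2.302
v 1.46 0.269 1.31
v 0.869 0.501 2.133
v 1.229 0.179 1.169
v 0.638 0.411 1.993
v 1.031 -0.005 1.079
v 0.44 0.227 1.903
v 0.896 -0.255 1.053
v 0.305 -0.023 1.877
v 0.845 -0.532 1.094
v 0.254 -0.3 1.918
v 0.885 -0.794 1.197
v 0.294 -0.562 2.021
v 1.011 -1.002 1.346
v 0.42 -0.77 2.17
v 1.202 -1.124 1.518
v 0.611 -0.892 2.341
v 1.431 -1.141 1.687
v 0.84 -0.909 2.51
v 1.662 -1.051 1.827
v 1.071 -0.819 2.651
v 1.86 -0.867 1.917
v 1.269 -0.635 2.741
v 1.995 -0.617 1.943
v 1.404 -0.385 2.767
v 2.046 -0.34 1.902
v 1.455 -0.108 2.726
f 2 1 4
f 2 4 3
f 4 1 5
f 4 5 3
f 5 1 6
f 5 6 3
f 6 1 7
f 6 7 3
f 7 1 8
f 7 8 3
f 8 1 9
f 8 9 3
f 9 1 10
f 9 10 3
f 10 1 11
f 10 11 3
f 11 1 12
f 11 12 3
f 12 1 13
f 12 13 3
f 13 1 14
f 13 14 3
f 14 1 2
f 14 2 3
f 16 15 19
f 16 19 17
f 17 19 20
f 17 20 18
f 19 15 21
f 19 21 20
f 20 21 22
f 20 22 18
f 21 15 23
f 21 23 22
f 22 23 24
f 22 24 18
f 23 15 25
f 23 25 24
f 24 25 26
f 24 26 18
f 25 15 27
f 25 27 26
f 26 27 28
f 26 28 18
f 27 15 29
f 27 29 28
f 28 29 30
f 28 30 18
f 29 15 31
f 29 31 30
f 30 31 32
f 30 32 18
f 31 15 33
f 31 33 32
f 32 33 34
f 32 34 18
f 33 15 16
f 33 16 34
f 34 16 17
f 34 17 18
f 36 35 39
f 36 39 37
f 37 39 40
f 37 40 38
f 39 35 41
f 39 41 40
f 40 41 42
f 40 42 38
f 41 35 43
f 41 43 42
f 42 43 44
f 42 44 38
f 43 35 45
f 43 45 44
f 44 45 46
f 44 46 38
f 45 35 47
f 45 47 46
f 46 47 48
f 46 48 38
f 47 35 49
f 47 49 48
f 48 49 50
f 48 50 38
f 49 35 51
f 49 51 50
f 50 51 52
f 50 52 38
f 51 35 53
f 51 53 52
f 52 53 54
f 52 54 38
f 53 35 55
f 53 55 54
f 54 55 56
f 54 56 38
f 55 35 57
f 55 57 56
f 56 57 58
f 56 58 38
f 57 35 59
f 57 59 58
f 58 59 60
f 58 60 38
f 59 35 61
f 59 61 60
f 60 61 62
f 60 62 38
f 61 35 63
f 61 63 62
f 62 63 64
f 62 64 38
f 63 35 65
f 63 65 64
f 64 65 66
f 64 66 38
f 65 35 67
f 65 67 66
f 66 67 68
f 66 68 38
f 67 35 36
f 67 36 68
f 68 36 37
f 68 37 38



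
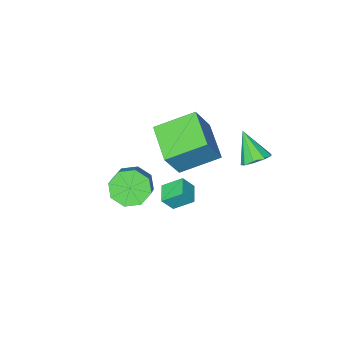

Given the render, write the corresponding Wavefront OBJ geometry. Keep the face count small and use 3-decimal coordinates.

v 0.07 2.421 0.322
v -0.639 3.07 1.006
v -0.433 2.627 -0.395
v -1.142 3.277 0.288
v 0.642 3.223 0.152
v -0.067 3.873 0.835
v 0.139 3.43 -0.566
v -0.57 4.079 0.118
v -3.837 4.364 1.621
v -3.081 4.465 1.728
v -3.863 3.236 2.879
v -3.352 4.804 2.026
v -3.85 4.937 2.135
v -4.341 4.802 2.003
v -4.597 4.462 1.693
v -4.497 4.076 1.349
v -4.088 3.825 1.132
v -3.561 3.826 1.144
v -3.163 4.079 1.379
v 1.501 2.174 1.037
v 2.176 1.466 1.192
v 2.874 2.319 2.039
v 2.199 3.026 1.883
v 2.35 1.909 0.603
v 3.049 2.761 1.449
v 2.027 2.506 0.267
v 2.726 3.359 1.114
v 1.396 2.909 0.382
v 2.094 3.762 1.229
v 0.826 2.881 0.881
v 1.524 3.734 1.728
v 0.651 2.439 1.471
v 1.35 3.291 2.317
v 0.974 1.841 1.806
v 1.673 2.694 2.653
v 1.606 1.438 1.691
v 2.304 2.291 2.538
v -2.121 -0.229 0.399
v -3.874 0.686 1.316
v -1.427 1.678 -0.179
v -3.18 2.593 0.738
v -1.18 -0.073 2.042
v -2.933 0.842 2.959
v -0.486 1.834 1.464
v -2.239 2.749 2.381
f 2 4 1
f 5 2 1
f 1 4 3
f 3 5 1
f 2 8 4
f 6 2 5
f 6 8 2
f 4 8 3
f 7 5 3
f 3 8 7
f 7 6 5
f 8 6 7
f 10 9 12
f 10 12 11
f 12 9 13
f 12 13 11
f 13 9 14
f 13 14 11
f 14 9 15
f 14 15 11
f 15 9 16
f 15 16 11
f 16 9 17
f 16 17 11
f 17 9 18
f 17 18 11
f 18 9 19
f 18 19 11
f 19 9 10
f 19 10 11
f 21 20 24
f 21 24 22
f 22 24 25
f 22 25 23
f 24 20 26
f 24 26 25
f 25 26 27
f 25 27 23
f 26 20 28
f 26 28 27
f 27 28 29
f 27 29 23
f 28 20 30
f 28 30 29
f 29 30 31
f 29 31 23
f 30 20 32
f 30 32 31
f 31 32 33
f 31 33 23
f 32 20 34
f 32 34 33
f 33 34 35
f 33 35 23
f 34 20 36
f 34 36 35
f 35 36 37
f 35 37 23
f 36 20 21
f 36 21 37
f 37 21 22
f 37 22 23
f 39 41 38
f 42 39 38
f 38 41 40
f 40 42 38
f 39 45 41
f 43 39 42
f 43 45 39
f 41 45 40
f 44 42 40
f 40 45 44
f 44 43 42
f 45 43 44



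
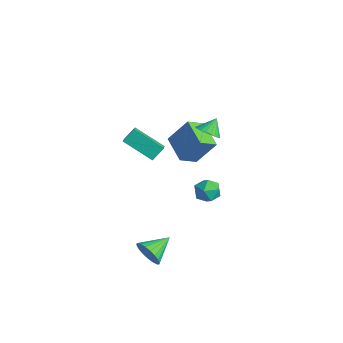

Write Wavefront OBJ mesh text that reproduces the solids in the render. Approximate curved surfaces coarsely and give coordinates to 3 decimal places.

v 1.879 0.441 -0.517
v 2.54 0.995 -0.507
v 2.72 -0.555 -1.013
v 3.381 -0.001 -1.003
v 3.043 -0.283 -0.262
v 2.523 0.332 0.045
v 2.737 0.108 -1.565
v 2.217 0.723 -1.258
v 3.07 0.789 -1.154
v 3.26 0.547 -0.349
v 2 -0.107 -1.171
v 2.19 -0.349 -0.366
v -0.458 -1.38 0.599
v -1.923 -2.403 1.664
v -0.467 -0.638 1.299
v -1.932 -1.662 2.364
v 0.252 -1.858 1.116
v -1.213 -2.882 2.181
v 0.243 -1.117 1.816
v -1.222 -2.14 2.881
v -2.288 3.409 -0.453
v -1.518 3.681 -0.524
v -2.472 4.151 0.393
v -1.685 3.885 -0.74
v -1.957 4.007 -0.906
v -2.286 4.025 -0.993
v -2.615 3.937 -0.988
v -2.888 3.757 -0.889
v -3.057 3.518 -0.716
v -3.093 3.259 -0.496
v -2.99 3.026 -0.27
v -2.765 2.86 -0.075
v -2.458 2.788 0.055
v -2.121 2.824 0.097
v -1.814 2.961 0.044
v -1.588 3.175 -0.095
v -1.483 3.43 -0.296
v -3.403 3.377 -3.878
v -3.371 2.197 -3.183
v -5.221 3.669 -3.301
v -5.189 2.488 -2.606
v -2.731 4.352 -2.254
v -2.699 3.171 -1.559
v -4.549 4.643 -1.677
v -4.517 3.463 -0.982
v 3.34 -4.059 -3.738
v 3.863 -4.225 -3
v 3.1 -2.521 -3.222
v 4.121 -4.1 -3.254
v 4.243 -3.968 -3.591
v 4.21 -3.851 -3.954
v 4.025 -3.771 -4.279
v 3.723 -3.74 -4.511
v 3.354 -3.765 -4.609
v 2.982 -3.84 -4.557
v 2.673 -3.953 -4.363
v 2.479 -4.085 -4.061
v 2.433 -4.212 -3.703
v 2.545 -4.313 -3.351
v 2.793 -4.369 -3.066
v 3.137 -4.373 -2.897
v 3.515 -4.322 -2.874
f 1 12 6
f 1 6 2
f 1 2 8
f 1 8 11
f 1 11 12
f 2 6 10
f 6 12 5
f 12 11 3
f 11 8 7
f 8 2 9
f 4 10 5
f 4 5 3
f 4 3 7
f 4 7 9
f 4 9 10
f 5 10 6
f 3 5 12
f 7 3 11
f 9 7 8
f 10 9 2
f 14 16 13
f 17 14 13
f 13 16 15
f 15 17 13
f 14 20 16
f 18 14 17
f 18 20 14
f 16 20 15
f 19 17 15
f 15 20 19
f 19 18 17
f 20 18 19
f 22 21 24
f 22 24 23
f 24 21 25
f 24 25 23
f 25 21 26
f 25 26 23
f 26 21 27
f 26 27 23
f 27 21 28
f 27 28 23
f 28 21 29
f 28 29 23
f 29 21 30
f 29 30 23
f 30 21 31
f 30 31 23
f 31 21 32
f 31 32 23
f 32 21 33
f 32 33 23
f 33 21 34
f 33 34 23
f 34 21 35
f 34 35 23
f 35 21 36
f 35 36 23
f 36 21 37
f 36 37 23
f 37 21 22
f 37 22 23
f 39 41 38
f 42 39 38
f 38 41 40
f 40 42 38
f 39 45 41
f 43 39 42
f 43 45 39
f 41 45 40
f 44 42 40
f 40 45 44
f 44 43 42
f 45 43 44
f 47 46 49
f 47 49 48
f 49 46 50
f 49 50 48
f 50 46 51
f 50 51 48
f 51 46 52
f 51 52 48
f 52 46 53
f 52 53 48
f 53 46 54
f 53 54 48
f 54 46 55
f 54 55 48
f 55 46 56
f 55 56 48
f 56 46 57
f 56 57 48
f 57 46 58
f 57 58 48
f 58 46 59
f 58 59 48
f 59 46 60
f 59 60 48
f 60 46 61
f 60 61 48
f 61 46 62
f 61 62 48
f 62 46 47
f 62 47 48



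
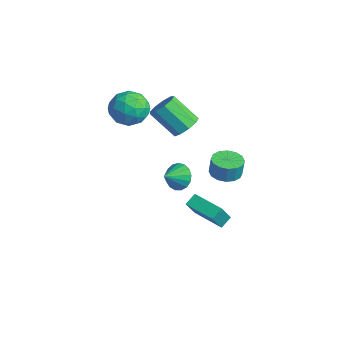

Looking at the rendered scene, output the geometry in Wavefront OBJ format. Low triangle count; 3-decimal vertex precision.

v -2.359 -1.364 1.591
v -1.645 -1.568 2.004
v -2.686 -2.46 3.363
v -3.401 -2.256 2.949
v -1.843 -1.054 2.19
v -2.884 -1.946 3.549
v -2.282 -0.685 2.096
v -3.323 -1.577 3.454
v -2.758 -0.634 1.765
v -3.799 -1.525 3.124
v -3.047 -0.924 1.353
v -4.088 -1.816 2.711
v -3.014 -1.421 1.052
v -4.055 -2.313 2.41
v -2.675 -1.891 1.003
v -3.716 -2.783 2.362
v -2.189 -2.114 1.229
v -3.23 -3.006 2.588
v -1.782 -1.987 1.625
v -2.823 -2.879 2.983
v -3.769 -3.241 2.057
v -2.877 -3.915 2.389
v -4.803 -3.905 3.491
v -3.911 -4.579 3.823
v -3.839 -3.42 3.936
v -3.2 -3.009 3.05
v -4.48 -4.811 2.83
v -3.841 -4.4 1.944
v -3.315 -4.885 2.867
v -2.92 -4.026 3.55
v -4.76 -3.794 2.33
v -4.365 -2.935 3.013
v -3.232 -3.52 2.097
v -4.448 -4.3 3.783
v -4.406 -3.619 3.849
v -3.881 -4.015 4.044
v -3.423 -2.987 2.486
v -2.898 -3.384 2.68
v -3.464 -3.093 3.59
v -4.782 -4.436 3.2
v -4.257 -4.833 3.394
v -3.799 -3.805 1.836
v -3.274 -4.201 2.031
v -4.216 -4.727 2.29
v -2.965 -4.486 2.573
v -3.573 -4.877 3.416
v -3.908 -5.013 2.832
v -3.532 -4.772 2.311
v -2.733 -3.981 2.974
v -3.341 -4.372 3.817
v -3.299 -3.69 3.884
v -2.923 -3.449 3.363
v -2.991 -4.552 3.255
v -4.339 -3.448 2.063
v -4.947 -3.839 2.906
v -4.757 -4.371 2.517
v -4.381 -4.13 1.996
v -4.107 -2.943 2.464
v -4.715 -3.334 3.307
v -4.148 -3.048 3.569
v -3.772 -2.807 3.048
v -4.689 -3.268 2.625
v -0.562 -2.309 -2.961
v -0.758 -1.674 -2.515
v -1.04 -1.52 -4.293
v -1.237 -0.886 -3.847
v 1.137 -1.634 -3.173
v 0.94 -1 -2.727
v 0.658 -0.846 -4.505
v 0.462 -0.211 -4.059
v -4.14 -0.903 -3.765
v -3.827 -0.412 -3.079
v -3.84 -1.917 -3.175
v -4.241 -0.476 -2.979
v -4.632 -0.638 -3.059
v -4.91 -0.861 -3.301
v -5.012 -1.094 -3.649
v -4.914 -1.283 -4.023
v -4.639 -1.385 -4.339
v -4.249 -1.377 -4.522
v -3.835 -1.26 -4.533
v -3.49 -1.062 -4.367
v -3.294 -0.827 -4.064
v -3.292 -0.61 -3.692
v -3.485 -0.46 -3.336
v 1.941 -1.377 0.969
v 2.64 -0.923 0.864
v 2.759 -0.87 1.886
v 2.059 -1.323 1.991
v 2.319 -0.631 0.886
v 2.437 -0.578 1.908
v 1.896 -0.539 0.93
v 2.015 -0.485 1.952
v 1.486 -0.671 0.985
v 1.604 -0.617 2.007
v 1.197 -0.992 1.035
v 1.315 -0.939 2.057
v 1.108 -1.416 1.068
v 1.226 -1.363 2.09
v 1.241 -1.83 1.074
v 1.36 -1.777 2.096
v 1.563 -2.122 1.052
v 1.681 -2.069 2.074
v 1.985 -2.215 1.008
v 2.104 -2.161 2.03
v 2.396 -2.083 0.953
v 2.514 -2.029 1.975
v 2.685 -1.761 0.903
v 2.803 -1.708 1.925
v 2.774 -1.337 0.87
v 2.892 -1.284 1.892
f 2 1 5
f 2 5 3
f 3 5 6
f 3 6 4
f 5 1 7
f 5 7 6
f 6 7 8
f 6 8 4
f 7 1 9
f 7 9 8
f 8 9 10
f 8 10 4
f 9 1 11
f 9 11 10
f 10 11 12
f 10 12 4
f 11 1 13
f 11 13 12
f 12 13 14
f 12 14 4
f 13 1 15
f 13 15 14
f 14 15 16
f 14 16 4
f 15 1 17
f 15 17 16
f 16 17 18
f 16 18 4
f 17 1 19
f 17 19 18
f 18 19 20
f 18 20 4
f 19 1 2
f 19 2 20
f 20 2 3
f 20 3 4
f 21 58 37
f 58 32 61
f 37 61 26
f 58 61 37
f 21 37 33
f 37 26 38
f 33 38 22
f 37 38 33
f 21 33 42
f 33 22 43
f 42 43 28
f 33 43 42
f 21 42 54
f 42 28 57
f 54 57 31
f 42 57 54
f 21 54 58
f 54 31 62
f 58 62 32
f 54 62 58
f 22 38 49
f 38 26 52
f 49 52 30
f 38 52 49
f 26 61 39
f 61 32 60
f 39 60 25
f 61 60 39
f 32 62 59
f 62 31 55
f 59 55 23
f 62 55 59
f 31 57 56
f 57 28 44
f 56 44 27
f 57 44 56
f 28 43 48
f 43 22 45
f 48 45 29
f 43 45 48
f 24 50 36
f 50 30 51
f 36 51 25
f 50 51 36
f 24 36 34
f 36 25 35
f 34 35 23
f 36 35 34
f 24 34 41
f 34 23 40
f 41 40 27
f 34 40 41
f 24 41 46
f 41 27 47
f 46 47 29
f 41 47 46
f 24 46 50
f 46 29 53
f 50 53 30
f 46 53 50
f 25 51 39
f 51 30 52
f 39 52 26
f 51 52 39
f 23 35 59
f 35 25 60
f 59 60 32
f 35 60 59
f 27 40 56
f 40 23 55
f 56 55 31
f 40 55 56
f 29 47 48
f 47 27 44
f 48 44 28
f 47 44 48
f 30 53 49
f 53 29 45
f 49 45 22
f 53 45 49
f 64 66 63
f 67 64 63
f 63 66 65
f 65 67 63
f 64 70 66
f 68 64 67
f 68 70 64
f 66 70 65
f 69 67 65
f 65 70 69
f 69 68 67
f 70 68 69
f 72 71 74
f 72 74 73
f 74 71 75
f 74 75 73
f 75 71 76
f 75 76 73
f 76 71 77
f 76 77 73
f 77 71 78
f 77 78 73
f 78 71 79
f 78 79 73
f 79 71 80
f 79 80 73
f 80 71 81
f 80 81 73
f 81 71 82
f 81 82 73
f 82 71 83
f 82 83 73
f 83 71 84
f 83 84 73
f 84 71 85
f 84 85 73
f 85 71 72
f 85 72 73
f 87 86 90
f 87 90 88
f 88 90 91
f 88 91 89
f 90 86 92
f 90 92 91
f 91 92 93
f 91 93 89
f 92 86 94
f 92 94 93
f 93 94 95
f 93 95 89
f 94 86 96
f 94 96 95
f 95 96 97
f 95 97 89
f 96 86 98
f 96 98 97
f 97 98 99
f 97 99 89
f 98 86 100
f 98 100 99
f 99 100 101
f 99 101 89
f 100 86 102
f 100 102 101
f 101 102 103
f 101 103 89
f 102 86 104
f 102 104 103
f 103 104 105
f 103 105 89
f 104 86 106
f 104 106 105
f 105 106 107
f 105 107 89
f 106 86 108
f 106 108 107
f 107 108 109
f 107 109 89
f 108 86 110
f 108 110 109
f 109 110 111
f 109 111 89
f 110 86 87
f 110 87 111
f 111 87 88
f 111 88 89



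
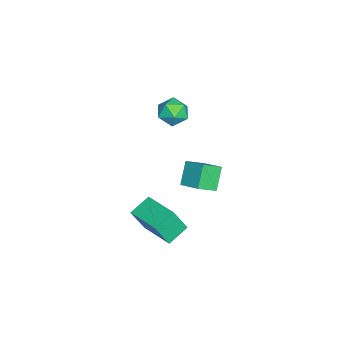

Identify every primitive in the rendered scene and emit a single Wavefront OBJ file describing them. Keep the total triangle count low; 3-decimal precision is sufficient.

v -2.636 1.525 -2.853
v -1.843 2.619 -2.274
v -3.349 2.415 -3.558
v -2.556 3.509 -2.978
v -1.624 1.411 -4.022
v -0.831 2.505 -3.442
v -2.337 2.301 -4.726
v -1.544 3.395 -4.147
v 1.819 1.062 -3.156
v 2.151 0.399 -1.66
v 3.288 2.63 -2.786
v 3.62 1.967 -1.29
v 2.78 0.293 -3.71
v 3.112 -0.37 -2.214
v 4.249 1.861 -3.34
v 4.581 1.198 -1.844
v -1.108 1.855 3.209
v -0.435 1.796 3.872
v -0.525 0.624 2.508
v 0.148 0.565 3.171
v -0.752 0.377 3.393
v -1.113 1.137 3.826
v 0.153 1.283 2.554
v -0.208 2.043 2.987
v 0.344 1.443 3.467
v -0.215 0.882 3.985
v -0.745 1.538 2.395
v -1.304 0.977 2.913
f 2 4 1
f 5 2 1
f 1 4 3
f 3 5 1
f 2 8 4
f 6 2 5
f 6 8 2
f 4 8 3
f 7 5 3
f 3 8 7
f 7 6 5
f 8 6 7
f 10 12 9
f 13 10 9
f 9 12 11
f 11 13 9
f 10 16 12
f 14 10 13
f 14 16 10
f 12 16 11
f 15 13 11
f 11 16 15
f 15 14 13
f 16 14 15
f 17 28 22
f 17 22 18
f 17 18 24
f 17 24 27
f 17 27 28
f 18 22 26
f 22 28 21
f 28 27 19
f 27 24 23
f 24 18 25
f 20 26 21
f 20 21 19
f 20 19 23
f 20 23 25
f 20 25 26
f 21 26 22
f 19 21 28
f 23 19 27
f 25 23 24
f 26 25 18



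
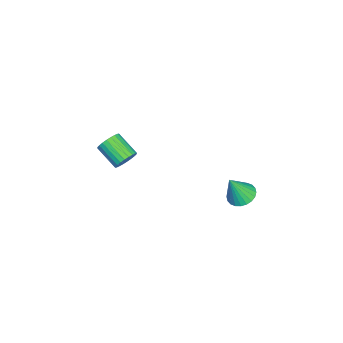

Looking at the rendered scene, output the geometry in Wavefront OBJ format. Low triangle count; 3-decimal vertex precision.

v 1.05 -3.08 -1.37
v 1.615 -3.249 -1.012
v 0.856 -4.31 -0.313
v 0.29 -4.14 -0.67
v 1.505 -3.064 -0.851
v 0.746 -4.125 -0.152
v 1.325 -2.881 -0.769
v 0.566 -3.942 -0.07
v 1.103 -2.728 -0.778
v 0.344 -3.789 -0.079
v 0.874 -2.629 -0.877
v 0.114 -3.69 -0.178
v 0.671 -2.599 -1.051
v -0.089 -3.66 -0.352
v 0.525 -2.641 -1.274
v -0.234 -3.702 -0.575
v 0.46 -2.751 -1.511
v -0.299 -3.812 -0.812
v 0.484 -2.91 -1.727
v -0.275 -3.971 -1.028
v 0.594 -3.095 -1.888
v -0.165 -4.156 -1.189
v 0.774 -3.278 -1.97
v 0.015 -4.339 -1.271
v 0.996 -3.431 -1.961
v 0.237 -4.492 -1.262
v 1.226 -3.53 -1.862
v 0.466 -4.591 -1.163
v 1.429 -3.56 -1.688
v 0.669 -4.621 -0.989
v 1.574 -3.518 -1.465
v 0.815 -4.579 -0.766
v 1.639 -3.408 -1.228
v 0.88 -4.469 -0.529
v 2.517 2.971 -1.664
v 3.204 3.338 -1.712
v 2.923 2.409 -0.156
v 3.03 3.553 -1.585
v 2.778 3.68 -1.471
v 2.486 3.698 -1.385
v 2.199 3.606 -1.343
v 1.961 3.417 -1.349
v 1.807 3.16 -1.403
v 1.762 2.874 -1.497
v 1.831 2.603 -1.617
v 2.005 2.388 -1.744
v 2.257 2.261 -1.858
v 2.549 2.243 -1.943
v 2.836 2.335 -1.986
v 3.074 2.524 -1.98
v 3.228 2.781 -1.926
v 3.273 3.067 -1.831
f 2 1 5
f 2 5 3
f 3 5 6
f 3 6 4
f 5 1 7
f 5 7 6
f 6 7 8
f 6 8 4
f 7 1 9
f 7 9 8
f 8 9 10
f 8 10 4
f 9 1 11
f 9 11 10
f 10 11 12
f 10 12 4
f 11 1 13
f 11 13 12
f 12 13 14
f 12 14 4
f 13 1 15
f 13 15 14
f 14 15 16
f 14 16 4
f 15 1 17
f 15 17 16
f 16 17 18
f 16 18 4
f 17 1 19
f 17 19 18
f 18 19 20
f 18 20 4
f 19 1 21
f 19 21 20
f 20 21 22
f 20 22 4
f 21 1 23
f 21 23 22
f 22 23 24
f 22 24 4
f 23 1 25
f 23 25 24
f 24 25 26
f 24 26 4
f 25 1 27
f 25 27 26
f 26 27 28
f 26 28 4
f 27 1 29
f 27 29 28
f 28 29 30
f 28 30 4
f 29 1 31
f 29 31 30
f 30 31 32
f 30 32 4
f 31 1 33
f 31 33 32
f 32 33 34
f 32 34 4
f 33 1 2
f 33 2 34
f 34 2 3
f 34 3 4
f 36 35 38
f 36 38 37
f 38 35 39
f 38 39 37
f 39 35 40
f 39 40 37
f 40 35 41
f 40 41 37
f 41 35 42
f 41 42 37
f 42 35 43
f 42 43 37
f 43 35 44
f 43 44 37
f 44 35 45
f 44 45 37
f 45 35 46
f 45 46 37
f 46 35 47
f 46 47 37
f 47 35 48
f 47 48 37
f 48 35 49
f 48 49 37
f 49 35 50
f 49 50 37
f 50 35 51
f 50 51 37
f 51 35 52
f 51 52 37
f 52 35 36
f 52 36 37



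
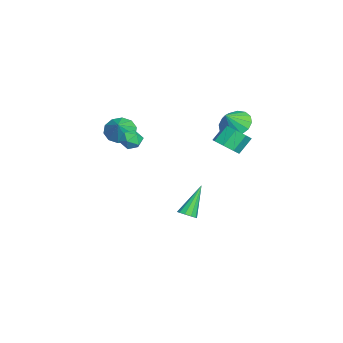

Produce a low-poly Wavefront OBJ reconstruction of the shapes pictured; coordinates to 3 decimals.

v -1.9 3.857 2.793
v -1.039 4.192 2.436
v -1.28 3.303 3.767
v -1.205 4.56 2.751
v -1.556 4.741 3.077
v -2 4.684 3.327
v -2.417 4.406 3.434
v -2.695 3.981 3.37
v -2.76 3.522 3.15
v -2.595 3.153 2.835
v -2.243 2.973 2.509
v -1.8 3.029 2.259
v -1.383 3.308 2.152
v -1.104 3.733 2.217
v 1.57 3.319 2.89
v 2.25 3.18 3.362
v 1.771 3.822 4.242
v 1.09 3.961 3.77
v 2.304 3.711 3.004
v 1.824 4.353 3.883
v 1.927 4.012 2.579
v 1.448 4.655 3.458
v 1.341 3.907 2.336
v 0.862 4.55 3.216
v 0.889 3.458 2.418
v 0.41 4.1 3.298
v 0.836 2.927 2.777
v 0.356 3.569 3.656
v 1.212 2.625 3.202
v 0.733 3.268 4.081
v 1.798 2.73 3.444
v 1.319 3.373 4.324
v -0.349 -1.037 2.471
v 0.296 -1.264 2.301
v -0.716 -2.116 2.519
v -0.071 -2.343 2.349
v -0.186 -2.046 2.977
v 0.041 -1.379 2.948
v -0.461 -2.001 1.872
v -0.234 -1.334 1.843
v 0.227 -1.86 1.931
v 0.397 -1.887 2.614
v -0.817 -1.493 2.206
v -0.647 -1.52 2.889
v -1.831 1.266 -4.408
v -1.574 0.863 -4.062
v -2.929 2.054 -2.672
v -1.363 1.16 -4.064
v -1.331 1.498 -4.197
v -1.49 1.747 -4.411
v -1.779 1.813 -4.624
v -2.088 1.669 -4.754
v -2.299 1.371 -4.752
v -2.331 1.033 -4.618
v -2.172 0.784 -4.405
v -1.883 0.719 -4.192
v -4.017 -2.472 1.094
v -3.54 -3.093 0.574
v -3.123 -2.548 2.006
v -3.353 -2.561 0.435
v -3.419 -1.995 0.548
v -3.714 -1.611 0.869
v -4.124 -1.556 1.276
v -4.494 -1.85 1.614
v -4.682 -2.382 1.753
v -4.615 -2.948 1.64
v -4.321 -3.332 1.319
v -3.91 -3.387 0.911
f 2 1 4
f 2 4 3
f 4 1 5
f 4 5 3
f 5 1 6
f 5 6 3
f 6 1 7
f 6 7 3
f 7 1 8
f 7 8 3
f 8 1 9
f 8 9 3
f 9 1 10
f 9 10 3
f 10 1 11
f 10 11 3
f 11 1 12
f 11 12 3
f 12 1 13
f 12 13 3
f 13 1 14
f 13 14 3
f 14 1 2
f 14 2 3
f 16 15 19
f 16 19 17
f 17 19 20
f 17 20 18
f 19 15 21
f 19 21 20
f 20 21 22
f 20 22 18
f 21 15 23
f 21 23 22
f 22 23 24
f 22 24 18
f 23 15 25
f 23 25 24
f 24 25 26
f 24 26 18
f 25 15 27
f 25 27 26
f 26 27 28
f 26 28 18
f 27 15 29
f 27 29 28
f 28 29 30
f 28 30 18
f 29 15 31
f 29 31 30
f 30 31 32
f 30 32 18
f 31 15 16
f 31 16 32
f 32 16 17
f 32 17 18
f 33 44 38
f 33 38 34
f 33 34 40
f 33 40 43
f 33 43 44
f 34 38 42
f 38 44 37
f 44 43 35
f 43 40 39
f 40 34 41
f 36 42 37
f 36 37 35
f 36 35 39
f 36 39 41
f 36 41 42
f 37 42 38
f 35 37 44
f 39 35 43
f 41 39 40
f 42 41 34
f 46 45 48
f 46 48 47
f 48 45 49
f 48 49 47
f 49 45 50
f 49 50 47
f 50 45 51
f 50 51 47
f 51 45 52
f 51 52 47
f 52 45 53
f 52 53 47
f 53 45 54
f 53 54 47
f 54 45 55
f 54 55 47
f 55 45 56
f 55 56 47
f 56 45 46
f 56 46 47
f 58 57 60
f 58 60 59
f 60 57 61
f 60 61 59
f 61 57 62
f 61 62 59
f 62 57 63
f 62 63 59
f 63 57 64
f 63 64 59
f 64 57 65
f 64 65 59
f 65 57 66
f 65 66 59
f 66 57 67
f 66 67 59
f 67 57 68
f 67 68 59
f 68 57 58
f 68 58 59



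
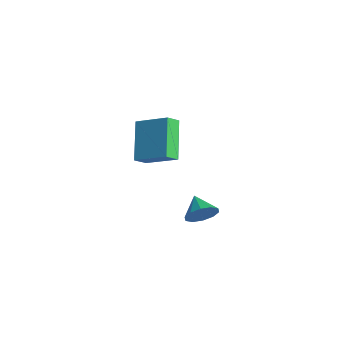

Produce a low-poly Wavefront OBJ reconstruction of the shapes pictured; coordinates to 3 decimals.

v -2.469 0.063 -1.319
v -3.807 1.089 -0.001
v -2.493 0.721 -1.856
v -3.831 1.747 -0.538
v -1.049 0.813 -0.462
v -2.387 1.839 0.856
v -1.073 1.471 -0.999
v -2.411 2.497 0.319
v 3.127 -0.352 -0.855
v 3.491 -0.139 -0.199
v 2.173 -0.048 -0.425
v 3.48 0.242 -0.493
v 3.334 0.397 -0.926
v 3.109 0.266 -1.332
v 2.891 -0.102 -1.555
v 2.763 -0.565 -1.512
v 2.775 -0.946 -1.217
v 2.921 -1.101 -0.785
v 3.145 -0.969 -0.379
v 3.363 -0.602 -0.155
f 2 4 1
f 5 2 1
f 1 4 3
f 3 5 1
f 2 8 4
f 6 2 5
f 6 8 2
f 4 8 3
f 7 5 3
f 3 8 7
f 7 6 5
f 8 6 7
f 10 9 12
f 10 12 11
f 12 9 13
f 12 13 11
f 13 9 14
f 13 14 11
f 14 9 15
f 14 15 11
f 15 9 16
f 15 16 11
f 16 9 17
f 16 17 11
f 17 9 18
f 17 18 11
f 18 9 19
f 18 19 11
f 19 9 20
f 19 20 11
f 20 9 10
f 20 10 11



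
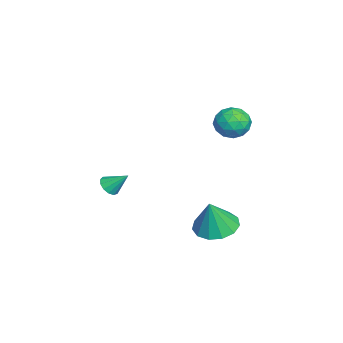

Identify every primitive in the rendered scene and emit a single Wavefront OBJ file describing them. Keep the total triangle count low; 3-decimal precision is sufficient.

v 2.634 0.974 -1.89
v 3.25 1.735 -1.941
v 3.066 0.726 -0.39
v 2.766 1.938 -1.768
v 2.241 1.835 -1.634
v 1.84 1.458 -1.58
v 1.691 0.929 -1.625
v 1.842 0.413 -1.754
v 2.244 0.076 -1.926
v 2.769 0.024 -2.086
v 3.252 0.273 -2.184
v 3.538 0.745 -2.189
v 3.537 1.29 -2.098
v 1.406 -3.47 -0.528
v 1.723 -3.792 -0.251
v 1.574 -2.67 0.208
v 1.898 -3.649 -0.446
v 1.918 -3.449 -0.667
v 1.774 -3.256 -0.844
v 1.515 -3.13 -0.921
v 1.22 -3.113 -0.873
v 0.985 -3.209 -0.716
v 0.884 -3.387 -0.499
v 0.948 -3.592 -0.292
v 1.158 -3.758 -0.159
v 1.447 -3.832 -0.144
v -2.661 1.986 1.746
v -2.123 1.345 1.994
v -2.997 1.255 0.586
v -2.459 0.614 0.834
v -3.193 0.764 1.28
v -2.986 1.216 1.997
v -2.134 1.384 0.583
v -1.927 1.836 1.3
v -1.797 0.974 1.275
v -2.452 0.59 1.706
v -2.668 2.01 0.874
v -3.323 1.626 1.305
v -2.363 1.73 1.972
v -2.757 0.87 0.608
v -3.189 0.958 0.87
v -2.873 0.582 1.016
v -2.87 1.653 1.974
v -2.554 1.277 2.12
v -3.183 0.935 1.7
v -2.566 1.323 0.46
v -2.25 0.947 0.606
v -2.247 2.018 1.564
v -1.931 1.642 1.71
v -1.937 1.665 0.88
v -1.855 1.135 1.695
v -2.052 0.705 1.013
v -1.861 1.158 0.866
v -1.739 1.423 1.287
v -2.24 0.909 1.948
v -2.437 0.48 1.266
v -2.869 0.567 1.529
v -2.747 0.833 1.95
v -2.048 0.691 1.526
v -2.683 2.12 1.314
v -2.88 1.691 0.632
v -2.373 1.767 0.63
v -2.251 2.033 1.051
v -3.068 1.895 1.567
v -3.265 1.465 0.885
v -3.381 1.177 1.293
v -3.259 1.442 1.714
v -3.072 1.909 1.054
f 2 1 4
f 2 4 3
f 4 1 5
f 4 5 3
f 5 1 6
f 5 6 3
f 6 1 7
f 6 7 3
f 7 1 8
f 7 8 3
f 8 1 9
f 8 9 3
f 9 1 10
f 9 10 3
f 10 1 11
f 10 11 3
f 11 1 12
f 11 12 3
f 12 1 13
f 12 13 3
f 13 1 2
f 13 2 3
f 15 14 17
f 15 17 16
f 17 14 18
f 17 18 16
f 18 14 19
f 18 19 16
f 19 14 20
f 19 20 16
f 20 14 21
f 20 21 16
f 21 14 22
f 21 22 16
f 22 14 23
f 22 23 16
f 23 14 24
f 23 24 16
f 24 14 25
f 24 25 16
f 25 14 26
f 25 26 16
f 26 14 15
f 26 15 16
f 27 64 43
f 64 38 67
f 43 67 32
f 64 67 43
f 27 43 39
f 43 32 44
f 39 44 28
f 43 44 39
f 27 39 48
f 39 28 49
f 48 49 34
f 39 49 48
f 27 48 60
f 48 34 63
f 60 63 37
f 48 63 60
f 27 60 64
f 60 37 68
f 64 68 38
f 60 68 64
f 28 44 55
f 44 32 58
f 55 58 36
f 44 58 55
f 32 67 45
f 67 38 66
f 45 66 31
f 67 66 45
f 38 68 65
f 68 37 61
f 65 61 29
f 68 61 65
f 37 63 62
f 63 34 50
f 62 50 33
f 63 50 62
f 34 49 54
f 49 28 51
f 54 51 35
f 49 51 54
f 30 56 42
f 56 36 57
f 42 57 31
f 56 57 42
f 30 42 40
f 42 31 41
f 40 41 29
f 42 41 40
f 30 40 47
f 40 29 46
f 47 46 33
f 40 46 47
f 30 47 52
f 47 33 53
f 52 53 35
f 47 53 52
f 30 52 56
f 52 35 59
f 56 59 36
f 52 59 56
f 31 57 45
f 57 36 58
f 45 58 32
f 57 58 45
f 29 41 65
f 41 31 66
f 65 66 38
f 41 66 65
f 33 46 62
f 46 29 61
f 62 61 37
f 46 61 62
f 35 53 54
f 53 33 50
f 54 50 34
f 53 50 54
f 36 59 55
f 59 35 51
f 55 51 28
f 59 51 55

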